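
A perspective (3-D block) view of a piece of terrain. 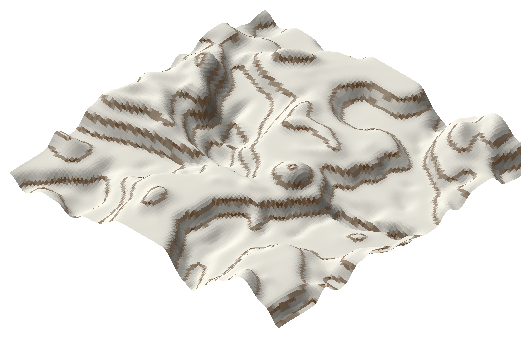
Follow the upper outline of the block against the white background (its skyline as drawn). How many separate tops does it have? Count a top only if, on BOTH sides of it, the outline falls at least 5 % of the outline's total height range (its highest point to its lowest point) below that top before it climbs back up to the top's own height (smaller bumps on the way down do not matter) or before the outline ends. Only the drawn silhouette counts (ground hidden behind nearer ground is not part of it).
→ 2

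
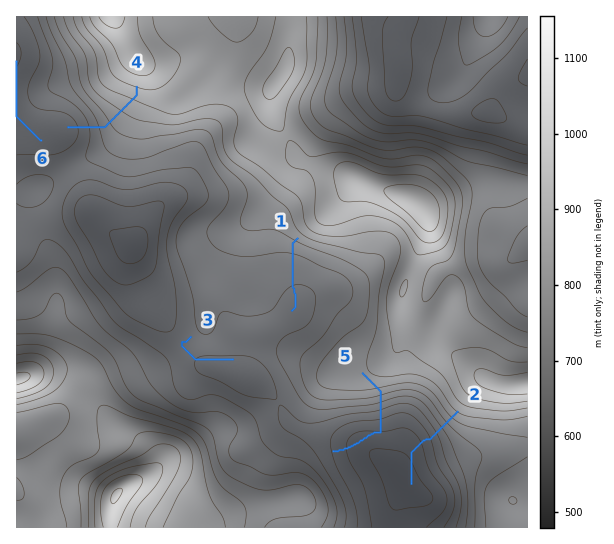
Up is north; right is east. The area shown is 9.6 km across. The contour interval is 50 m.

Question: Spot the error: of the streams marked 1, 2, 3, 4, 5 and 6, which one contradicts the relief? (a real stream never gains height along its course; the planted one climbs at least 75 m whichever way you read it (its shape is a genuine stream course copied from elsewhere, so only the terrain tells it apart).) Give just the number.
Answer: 5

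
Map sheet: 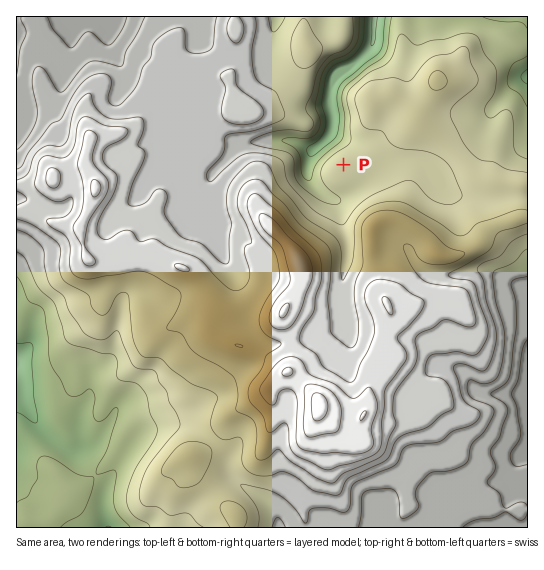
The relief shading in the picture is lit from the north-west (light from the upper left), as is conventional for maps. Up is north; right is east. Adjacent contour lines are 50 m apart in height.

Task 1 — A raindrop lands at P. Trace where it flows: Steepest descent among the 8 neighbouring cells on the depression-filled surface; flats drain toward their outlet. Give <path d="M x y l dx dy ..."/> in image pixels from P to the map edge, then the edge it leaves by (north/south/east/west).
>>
<path d="M343 165l-20-20 0-3 6-5 2-6 0-4 2-1 0-12-3-7 0-16 4-8 36-34 3-6 0-4 1-1 0-20 1-1"/>
exit: north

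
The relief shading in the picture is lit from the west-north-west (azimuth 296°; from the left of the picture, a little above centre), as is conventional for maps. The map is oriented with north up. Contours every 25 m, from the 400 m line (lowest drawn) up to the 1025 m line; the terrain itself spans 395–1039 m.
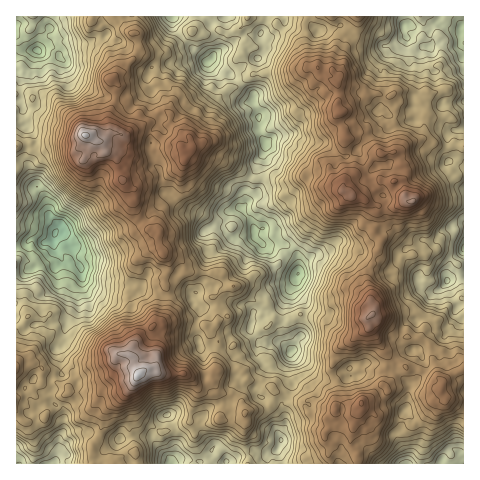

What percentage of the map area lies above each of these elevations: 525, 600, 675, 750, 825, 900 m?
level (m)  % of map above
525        96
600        84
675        66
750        46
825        24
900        8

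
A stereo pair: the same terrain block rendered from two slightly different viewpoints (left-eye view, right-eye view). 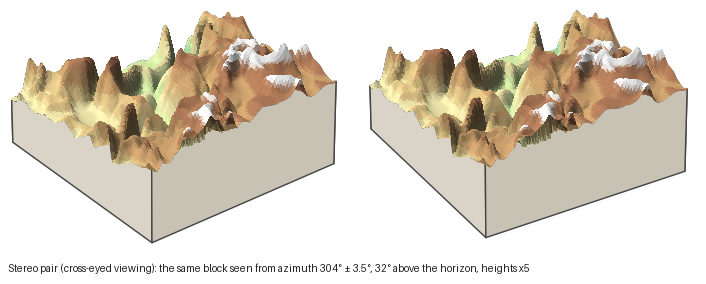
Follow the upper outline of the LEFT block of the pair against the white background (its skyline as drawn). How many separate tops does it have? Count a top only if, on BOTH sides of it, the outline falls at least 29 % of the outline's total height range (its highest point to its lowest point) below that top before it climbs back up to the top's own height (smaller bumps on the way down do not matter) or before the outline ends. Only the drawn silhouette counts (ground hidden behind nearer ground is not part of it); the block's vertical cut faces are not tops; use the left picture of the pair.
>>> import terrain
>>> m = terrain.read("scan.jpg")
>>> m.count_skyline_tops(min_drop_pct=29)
2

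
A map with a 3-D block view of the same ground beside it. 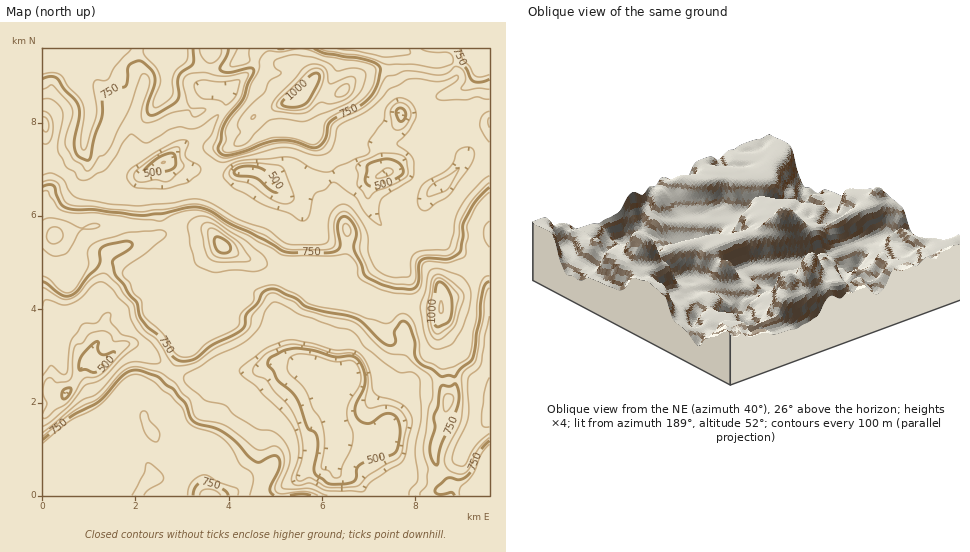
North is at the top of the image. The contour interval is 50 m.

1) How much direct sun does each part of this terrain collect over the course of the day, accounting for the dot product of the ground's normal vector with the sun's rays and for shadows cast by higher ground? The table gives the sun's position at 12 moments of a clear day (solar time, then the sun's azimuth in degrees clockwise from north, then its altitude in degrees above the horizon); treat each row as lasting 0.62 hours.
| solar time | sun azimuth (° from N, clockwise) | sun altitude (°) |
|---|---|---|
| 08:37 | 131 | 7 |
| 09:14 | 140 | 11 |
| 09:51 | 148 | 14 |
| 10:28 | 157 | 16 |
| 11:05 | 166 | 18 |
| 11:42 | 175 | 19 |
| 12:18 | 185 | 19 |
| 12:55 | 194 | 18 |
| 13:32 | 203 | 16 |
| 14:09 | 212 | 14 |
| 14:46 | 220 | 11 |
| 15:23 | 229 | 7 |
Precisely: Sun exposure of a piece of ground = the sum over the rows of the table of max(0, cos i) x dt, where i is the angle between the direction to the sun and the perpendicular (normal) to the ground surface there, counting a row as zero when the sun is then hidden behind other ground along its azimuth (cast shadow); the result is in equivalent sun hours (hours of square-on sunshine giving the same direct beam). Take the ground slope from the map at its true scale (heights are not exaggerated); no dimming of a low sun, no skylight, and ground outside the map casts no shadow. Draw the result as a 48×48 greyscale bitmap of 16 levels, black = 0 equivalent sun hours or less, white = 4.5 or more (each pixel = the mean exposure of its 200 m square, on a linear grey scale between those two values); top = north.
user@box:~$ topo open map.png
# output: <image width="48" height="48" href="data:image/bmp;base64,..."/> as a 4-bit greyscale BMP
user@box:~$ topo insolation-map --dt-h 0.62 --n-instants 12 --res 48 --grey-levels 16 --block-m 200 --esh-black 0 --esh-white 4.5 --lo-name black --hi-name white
<image width="48" height="48" href="data:image/bmp;base64,Qk32BAAAAAAAAHYAAAAoAAAAMAAAADAAAAABAAQAAAAAAIAEAAATCwAAEwsAABAAAAAAAAAAAAAAABEREQAiIiIAMzMzAERERABVVVUAZmZmAHd3dwCIiIgAmZmZAKqqqgC7u7sAzMzMAN3d3QDu7u4A////AFVVZmZ4YjVnisuGd0AAAAAAJWZlRXllZndlVVZ4dCVovNuXd5YQAAAAIkZlVUQhVmeHZndnh5hnm5d1RXlhAAAUMRNWZnEANmZnd2ZmaZdmZ2ZDMzZ4NDM0MxAleGMiRmZmZmZlaHZmZmVEMhNXZlREQyI1d3ZDMzZmZmZmh2ZmZlMiMyJVVlVVZTNVVXhkIQJWZmZ4dmZmQhETRERUVVVWZ2ZVVWiFMQAUVmZmZmZjAAEzRVVERFZoh3dlVmiGQREAFFZmZmZUABI1VlM0RGZomYiYZWh3ZjEAADVmZmU0REVVVTI0VVZVeby4ZViGZyIRAANmZkMiRFVVUyNEVWZTWbuWZVRmZkRCIRFFVDEjRVVVM0M0VmZUR4dmZlFGZ4iDEBESIRJFVWVDIzNEVmZVZ2Z2d3dmaIlzEAEQAASKhmZnZEVVZmZml3eJzMu8l3hkQzIQATff6neJund2d6y7t4mavJmslndmdmQhJXqpvcmHi9zN7//+mbuWd3d4hmZodlaHibp2e+7Jd6zu25iHi7hmeMlndmZoiZmqrchmZ5zcl3eIdmd4qnZoecyGh2Znmph3u5dmZmeId2ZmeJq8yaqaeLyXh2Znh4dnmHZmZmZ5qGZ5zv/+uYm5d3eHZ3i5d4iKhWZmZmZ5uoi87bqYdmZ2VWWHdq7/l2esp1RWZmZlas38h2ZmVCERNFRFeNyayXmod3ZmZmZnnO2nZmZUIQAANTEUerhnvbqYZmd3ZmZnd4d2ZmZlIAABVAE1anZmeZdDRkVmeKqqp2VWZmZlQiI0UgE0V3dmZmRCJHZmad/ZVVIREREiNEREEAADZ5qGeIdVQ0d2eJhTMhAAAABFVVVEEAAVdoqGes25hjNWZ1EBEAAAAASHVERDMhE1ZzJGZ3mrqphmZRAAABIhI0ZkQ0ZVRFVnZjI0REMyIiNFQAAAEjQyNVQSM2ZnZVVDVlMAAAAAAAAAAAASMyETRVICNFZmRFVDRUMAAAAAAAAAABIjMhE1VEQzM0VmQjRDJDQhEAEiEREAASMiIiRVQjQiMhJGdRFDIQE1ZlVCABARJEMRElZlQ0NWMAADeoQ0MRJWmXZmQQEjRXcxJGZVipdlZSEUaKlDQ1Z6qpdpuDJHl4vty6h5qYmpmYiGZnhkRVaKt4hmjNp3iL///bu6q4eKzMy6dmZ3ZTWHd3h2eK21VlWd/+3v/6dmVmeHZmaadTVVaHeHeIiqdUZlet7riJdmeHQkZmVWZEZEWIeHiYiJlkRXl3dnZ4h2eJQTVmVWZKdVV3aIe8qYiFIkaJm7qL/ah3Q0VmZ3iad3dmZ4V8ynRFMSJI7/2r3/2YmZd3iHiomrhWd3VHqVMiMiRDJHqpzs3JvadniYeKm6dYmHZEZVVVVEVUISelNpmpiHZlRqzLuXZ5h3ZmZ3iaqFNVMhJ1EFeJqYiqhG3dyGeHh2ipisupzsZFVDETMiRXebp2mqmmZmZ3iZq4eZYyNpdVVTEBIRAAAREzObdmVmZnaIh2ZmVVVFUhABAAAAACRFnNuXZg=="/>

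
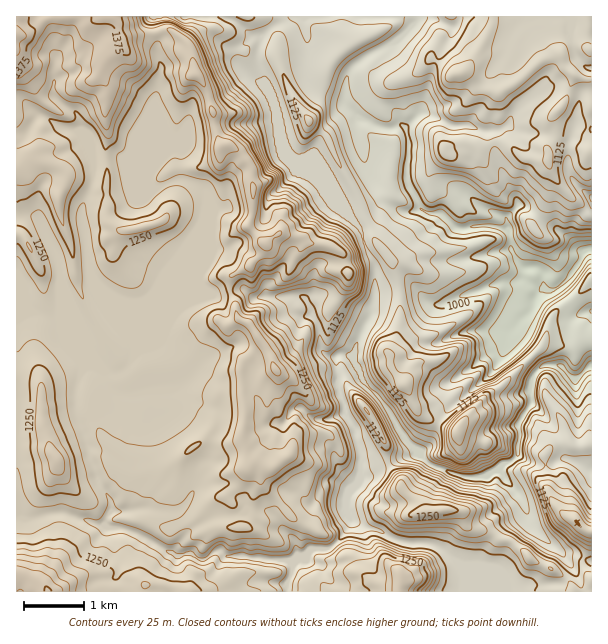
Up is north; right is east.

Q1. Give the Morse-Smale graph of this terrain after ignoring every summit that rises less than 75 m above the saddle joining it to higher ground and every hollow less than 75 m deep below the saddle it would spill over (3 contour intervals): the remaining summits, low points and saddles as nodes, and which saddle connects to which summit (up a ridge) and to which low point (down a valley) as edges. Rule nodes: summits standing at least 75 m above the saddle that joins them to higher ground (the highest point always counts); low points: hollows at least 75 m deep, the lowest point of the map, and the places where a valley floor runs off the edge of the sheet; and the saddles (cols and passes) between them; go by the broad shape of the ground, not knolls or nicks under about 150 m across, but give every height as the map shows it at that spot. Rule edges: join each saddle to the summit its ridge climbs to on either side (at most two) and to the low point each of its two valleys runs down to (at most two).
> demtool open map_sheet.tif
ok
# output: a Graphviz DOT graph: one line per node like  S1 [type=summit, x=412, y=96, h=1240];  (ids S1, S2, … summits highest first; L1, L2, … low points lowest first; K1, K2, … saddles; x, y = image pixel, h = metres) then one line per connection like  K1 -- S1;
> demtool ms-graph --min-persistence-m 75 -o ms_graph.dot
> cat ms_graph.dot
graph terrain {
  S1 [type=summit, x=17, y=35, h=1414];
  S2 [type=summit, x=48, y=591, h=1378];
  S3 [type=summit, x=401, y=582, h=1325];
  S4 [type=summit, x=56, y=461, h=1317];
  S5 [type=summit, x=440, y=510, h=1268];
  S6 [type=summit, x=578, y=522, h=1251];
  S7 [type=summit, x=458, y=432, h=1246];
  S8 [type=summit, x=458, y=74, h=1197];
  L1 [type=low, x=587, y=251, h=890];
  K1 [type=saddle, x=75, y=390, h=1215];
  K2 [type=saddle, x=47, y=515, h=1213];
  K3 [type=saddle, x=123, y=530, h=1187];
  K4 [type=saddle, x=335, y=545, h=1134];
  K5 [type=saddle, x=584, y=558, h=1126];
  K6 [type=saddle, x=401, y=540, h=1106];
  K7 [type=saddle, x=389, y=464, h=1104];
  K8 [type=saddle, x=546, y=465, h=1100];
  K9 [type=saddle, x=399, y=288, h=1089];
  K10 [type=saddle, x=534, y=354, h=1039];
  K11 [type=saddle, x=378, y=53, h=1039];
  K12 [type=saddle, x=429, y=462, h=1014];
  K13 [type=saddle, x=513, y=461, h=983];
  K1 -- S1;
  K1 -- S4;
  K1 -- L1;
  K2 -- S2;
  K2 -- S4;
  K2 -- L1;
  K3 -- S1;
  K3 -- S2;
  K3 -- L1;
  K4 -- S1;
  K4 -- S3;
  K4 -- L1;
  K5 -- S5;
  K5 -- S6;
  K5 -- L1;
  K6 -- S3;
  K6 -- S5;
  K6 -- L1;
  K7 -- S1;
  K7 -- S5;
  K7 -- L1;
  K8 -- S1;
  K8 -- S6;
  K8 -- L1;
  K9 -- S1;
  K9 -- S7;
  K9 -- L1;
  K10 -- S1;
  K10 -- S7;
  K10 -- L1;
  K11 -- S1;
  K11 -- S8;
  K11 -- L1;
  K12 -- S5;
  K12 -- S7;
  K12 -- L1;
  K13 -- S6;
  K13 -- S7;
  K13 -- L1;
}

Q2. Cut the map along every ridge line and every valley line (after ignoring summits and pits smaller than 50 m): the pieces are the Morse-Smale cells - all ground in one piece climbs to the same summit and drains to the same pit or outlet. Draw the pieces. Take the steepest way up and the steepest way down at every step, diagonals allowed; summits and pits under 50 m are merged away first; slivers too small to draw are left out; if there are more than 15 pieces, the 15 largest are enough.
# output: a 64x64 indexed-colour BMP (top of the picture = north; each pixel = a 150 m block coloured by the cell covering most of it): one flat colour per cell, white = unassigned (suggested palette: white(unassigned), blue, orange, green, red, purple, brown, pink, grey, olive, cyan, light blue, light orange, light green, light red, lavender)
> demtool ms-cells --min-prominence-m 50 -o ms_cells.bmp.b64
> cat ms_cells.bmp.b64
<image width="64" height="64" href="data:image/bmp;base64,Qk12CAAAAAAAAHYAAAAoAAAAQAAAAEAAAAABAAQAAAAAAAAIAAATCwAAEwsAABAAAAAAAAAA////ALR3HwAOf/8ALKAsACgn1gC9Z5QAS1aMAMJ34wB/f38AIr28AM++FwDox64AeLv/AIrfmACWmP8A1bDFAGZmZmZmZmZmZmZmZmZmZru7u7u7u7u7u7uIiIiIiIjuZmZmZmZmZmZmZmZmZmZmu7u7u7u7u7u7u4iIiIiIju5mZmZmZmZmZmZmZmZmZmZru7u7u7u7u7u7iIiIiIju4GZmZmZmZmZmZmZmZmZmYRu7u7u7u7u7u7iIiIiO7u7gZmZmZmZmZmZhERFhERERERu7u7u7u7u7iIiIiO7uAABmZmZmZmZmYRERERERERERERG7u7u4iIiIiIiO7uAAAGZmZmZmZmERETEREREREREREbu7uIiIiIiIju7uAAAAZmZmZmYRERETMxERERERERERG4iIiIiIiO7u7uAAAAB3dmZ3dxERERMzMzEREREREREYiIiIiIiI7u7u4AAAAHd3d3d3ERERERMzMzMzMRERERiIiIiIiO7u7u7gAAAAd3d3d3cREREREzMzMzMzETMzOIiIiIiI7u7u7gAAAAB3d3d3dxERERERMzMzMzMzMzM4iIiIiIju7u7gAAAAAHd3d3dxEREREREzMzMzMzMzMzOIiIiIiI7u7gAAAAAAd3d3d3ERERERETMzMzMzMzMzMwiIiIiIDd3eAAAAAAB3d3d3EREREREREzMzMzMzMzMzAACIiAAN3d3QDMAAAHd3d3cRERERERERMzMzMzMzMzMAAACAAA3d3d3MwAAAd3d3dxEREREREREzMzMzMzMzMwAAAFUADd3d3czMzMx3d3d3ERERERERETMzMzMzMzMzAAAFVQAN3d3dzMzMzHd3d3EREREREREREzMzMzMzMzAAAFVVUA3d3d3MzMzMd3d3cRERERERERETMzMzMzMzMAAAVVVQAN3d3czMzMx3d3dxERERERERETMzMzMzMzMAAAVVVVUADd3d3MzMzHd3d3ERERERERMzMzMzMzMzMwAAVVVVVVAA3d3czMzMd3d3cRERERERMzMzMzMzMzMzAAVVVVVVVVAN3dzMzMx3d3dxERERETMzMzMzMzMzMzMABVVVVVVVVQAN3MzMzHd3d3ERERERMzMzMzMzMzMzMwBVVVVVVVVVUADdzMzMd3d3cREREREzMzMzMzMzMzMzAFVVVVVVVVVVAA3d3Mx3d3dxERERETMzMzMzMzMzMwAAVVVVVVVVVVUAAN3czHd3dxERERETMzMzMzMzMzMzAABVVVVVVVVVVQAADdzMd3d3EREREREzMzMzMzMzMzMAAFVVVVVVVVVVUAAN3Mx3d3ERERERETMzMzMzMzMzMwAABVVVVVVVVVVVAA3dzHd3EREREREREzMzMzMzMzMwAAAFVVVVVVVVVVUAAN3MEREREREREREUMzMzMzMzMzAAAABVVVVVVVVVVVAADcwRERERERERERRAMzMzMzMzAAAAAFVVVaqlVVVVVQAAzBEREREREREREUAAAANERERAAAAApVVaqqqlVVVVAAAMERERERERERERRAAABEREREAAAACqqqqqqqqqqlACIAAREREREREREREUAABEREREQAAAAKqqqqqqqqqqoCIiABERERERERERERRAAEREREREAAAAqqqqqqqqqqoiIiIAERERERERERERFEAEREREREREREqqqqqqqqqqoiIiIiARERERERERERERRERERERERERESqqqqqqqqqqiIiIiIhERERERERERERFERERERERERERKqqqqqqqqqqIiIiIiERERERERERERERRERERERERERKqqqqqqoqqqIiIiIiIRERERERERERERFERERERERERJCqqqqqoiIiIiIiIiIhEREREREREREREURERERERERJmZqqACIiIiIiIiIiIiERERERERERERERRERERERERJmZmQAAIiIiIiIiIiIiIRERERERERERERFERERERERJmZmQAAIiIiIiIiIiIiIhERERERERERERREREREREREmZmZAAAiIiIiIiIiIiIiERERERERERERRERERERERJmZmZAAAiIiIiIiIiIiIiIRERERERERERFERERERERJmZmZkAAAIiIiIiIiIiIiIhEREREREREUEURERERERJmZmZmQAAAiIiIiIiIiIiIiERERERERERREREREREREmZmZmQAAACIiIiIiIiIiIiIRERERERERFEREREREREmZmZmZAAAAIiIiIiIiIiIiIhEREREREREURERERERESZmZmZkAAAIiIiIiIiIiIiIiERERERERERRERERERERJmZmZmQIiIiIiIiIiIiIiIiIRERERERERFEREREREREmZmZmSIiIiIiIiIiIiIiIiIhEREREREREURERERERESZmZmSIiIiIiIiIiIiIiIiIiERERERERERFERERERESZmZn/IiIiIiIiIiIiIiIiIiIREREREREREURERERESZmZn//yIiIiIiIiIiIiIiIiIhERERERERERREREREQJmZn///IiIiIiIiIiIiIiIiIiERERERERERFEREREQAmZmf///yIiIiIiIiIiIiIiIiIREREREREREURERERACZmZ////8iIiIiIiIiIiIiIiIhERERERERERREREREAJmZn/////8iIiIiIiIiIiIiIiERERERERERFERERERAmZmf//////8iIiIiIiIiIiIiIRERERERERFERERERAAJmZ////////IiIiIiIiIiIiIhEREREREREURERERAAAAJn///////8iIiIiIiIiIiIi"/>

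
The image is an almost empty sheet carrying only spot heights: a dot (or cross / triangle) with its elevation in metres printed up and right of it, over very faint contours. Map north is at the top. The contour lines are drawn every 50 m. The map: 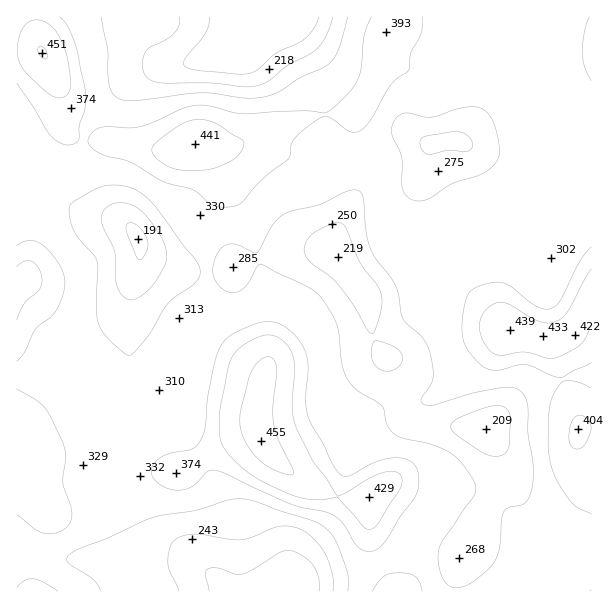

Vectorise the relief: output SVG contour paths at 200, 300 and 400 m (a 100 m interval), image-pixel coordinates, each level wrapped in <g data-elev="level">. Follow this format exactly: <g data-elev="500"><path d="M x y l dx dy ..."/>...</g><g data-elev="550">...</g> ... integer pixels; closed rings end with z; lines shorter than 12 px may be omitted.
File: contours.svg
<g data-elev="200"><path d="M209 591l-4-16 1-4 2-2 10-1 16 6 8 0 10-4 27-17 9-3 12 4 12 10 7 14 0 13"/><path d="M140 260l-3-3-10-24-1-7 3-3 5 0 6 5 7 12 0 11-4 7z"/><path d="M319 17l-6 13-10 10-27 13-20 18-14 3-45-4-10-2-3-3 2-8 20-25 3-8 0-7"/></g><g data-elev="300"><path d="M101 591l-3-6-5-6-25-16-1-5 3-4 11-6 25-9 46-21 44-8 31-10 12-1 16 2 26 10 30 9 15 8 9 12 10 24 3 14 0 13"/><path d="M452 587l-6-4-5-8-3-12 1-12 4-11 32-46 1-8-5-10-11-15-12-9-17-8-27-6-10-4-7-9-3-15-3-5-22-13-8-7-5-8-4-11-3-31-3-12-12-21-9-11-54-27-4 3-9 17-8 7-10 1-9-5-7-9-1-9 3-14 8-9 6-2 6 0 18 9 3 0 15-28 12-11 9-3 27-7 28-13 11 0 3 3 1 4 3 33 5 18 4 9 20 27 4 9 2 18 3 8 19 18 7 15 3 15 0 10-3 8-8 12 0 5 4 2 6 0 42-12 32-6 10 2 8 6 4 12 0 27 5 33 0 16-3 12-6 9-15 3-5 5-2 7-3 30-3 9-4 8-24 19-9 3z"/><path d="M126 355l-18-16-9-13-2-15 0-50-4-7-17-20-4-9-3-10 1-9 4-5 22-12 12-4 11 0 10 2 9 4 11 8 47 61 4 10 0 6-5 7-20 14-8 8-17 28-13 17-6 5z"/><path d="M413 200l-7-5-4-7 0-30-10-26 0-7 4-6 5-5 6-1 18 4 9 0 22-8 12-2 9 0 8 3 7 10 6 18 2 15-5 11-12 9-31 11-24 15-8 2z"/><path d="M348 17l-9 31-8 14-8 6-24 10-17 12-9 4-12 3-12 1-36-5-15 0-67 8-14-3-4-4-3-5-2-15 0-24-7-33"/></g><g data-elev="400"><path d="M365 528l7 1 8-8 21-33 1-8-1-5-3-2-5-2-12 2-10 5-23 13-10 5-25-35-18-36-3-20 3-40-2-9-4-8-8-9-11-4-10 1-17 9-8 8-5 9-9 43-1 29 1 7 3 8 12 13 14 12 13 8 22 10 14 5 10 2 14 0 15-2z"/><path d="M575 449l5 0 4-3 7-15 0-6-2-5-8-5-5 1-3 3-3 10 0 14 2 4z"/><path d="M17 320l6-15 16-15 3-9-3-12-7-8-8 0-7 6"/><path d="M591 269l-22 40-11 12-9 2-9-1-10-5-20-12-10-3-8 3-7 6-4 7-2 9 2 8 4 9 4 6 6 4 8 1 22-3 26 7 10-3 19-11 6-7 5-14"/><path d="M179 170l25 0 18-5 11-5 6-5 4-8 0-6-24-16-9-4-13-2-12 4-26 17-7 9 2 6 5 6 10 6z"/><path d="M57 98l5 0 4-2 4-9-1-18-3-18-7-15-8-10-10-6-9 1-8 5-4 9-3 13 2 12 4 9 9 10 16 14z"/></g>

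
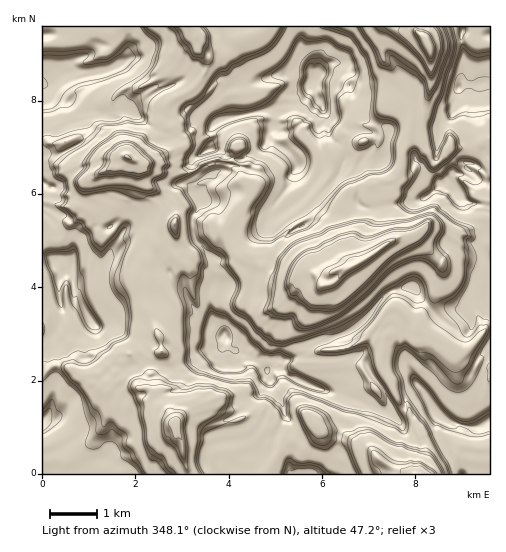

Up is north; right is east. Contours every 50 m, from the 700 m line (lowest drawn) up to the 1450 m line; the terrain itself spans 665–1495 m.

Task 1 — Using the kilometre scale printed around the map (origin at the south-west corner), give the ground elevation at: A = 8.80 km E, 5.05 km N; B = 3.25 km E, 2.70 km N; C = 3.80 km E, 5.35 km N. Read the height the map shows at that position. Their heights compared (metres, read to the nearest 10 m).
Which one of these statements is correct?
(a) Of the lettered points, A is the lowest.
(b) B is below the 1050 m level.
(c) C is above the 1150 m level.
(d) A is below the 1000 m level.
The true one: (b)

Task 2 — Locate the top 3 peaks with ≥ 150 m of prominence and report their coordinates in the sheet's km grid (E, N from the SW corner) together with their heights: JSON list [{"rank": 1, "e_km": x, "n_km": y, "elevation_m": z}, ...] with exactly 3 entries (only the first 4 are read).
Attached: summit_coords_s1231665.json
[{"rank": 1, "e_km": 8.31, "n_km": 9.16, "elevation_m": 1495}, {"rank": 2, "e_km": 6.66, "n_km": 4.46, "elevation_m": 1487}, {"rank": 3, "e_km": 1.84, "n_km": 6.79, "elevation_m": 1423}]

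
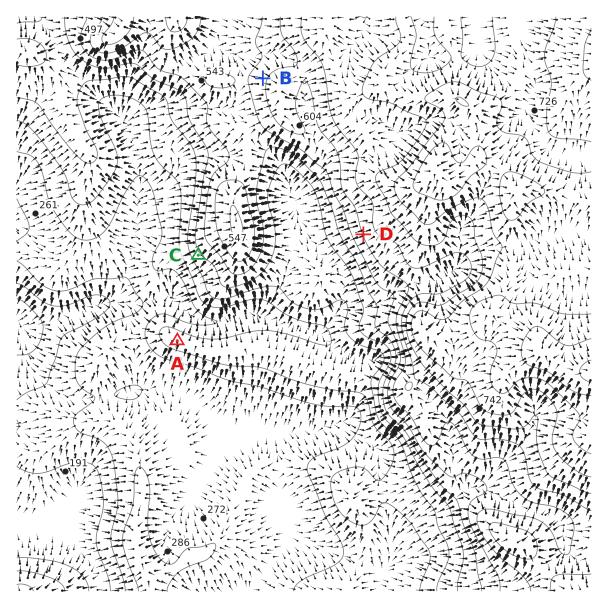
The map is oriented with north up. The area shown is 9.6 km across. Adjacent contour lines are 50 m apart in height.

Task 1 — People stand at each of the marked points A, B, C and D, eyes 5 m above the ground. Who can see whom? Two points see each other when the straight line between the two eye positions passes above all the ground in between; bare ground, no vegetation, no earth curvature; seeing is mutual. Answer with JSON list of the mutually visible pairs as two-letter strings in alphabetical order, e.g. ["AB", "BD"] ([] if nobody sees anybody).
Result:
["AC", "AD"]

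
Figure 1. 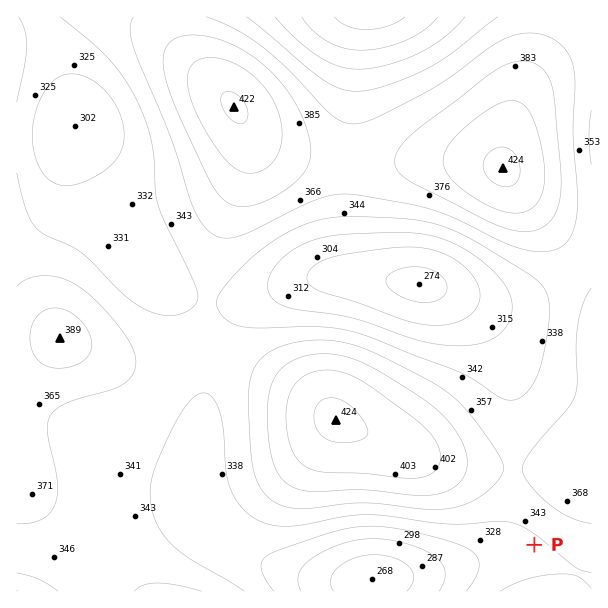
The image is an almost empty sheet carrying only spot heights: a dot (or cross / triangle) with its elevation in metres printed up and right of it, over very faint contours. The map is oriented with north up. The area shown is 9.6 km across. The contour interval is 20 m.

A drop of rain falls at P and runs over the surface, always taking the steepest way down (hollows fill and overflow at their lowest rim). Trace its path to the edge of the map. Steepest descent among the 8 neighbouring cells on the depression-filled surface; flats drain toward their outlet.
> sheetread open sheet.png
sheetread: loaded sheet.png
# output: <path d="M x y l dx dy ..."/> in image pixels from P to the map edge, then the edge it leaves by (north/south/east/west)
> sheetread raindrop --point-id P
<path d="M534 545l-6 6-21 0-1 1-5 0-1 2-11 1-6 3-4 0-6 3-5 0-1 2-5 0-1 1-5 0-1 2-6 0-2 1-6 0-1 2-8 0-1 1-9 0-2 2-10 0-2 1-7 0-2 2-9 0-15 15-3 0-1 1"/>
exit: south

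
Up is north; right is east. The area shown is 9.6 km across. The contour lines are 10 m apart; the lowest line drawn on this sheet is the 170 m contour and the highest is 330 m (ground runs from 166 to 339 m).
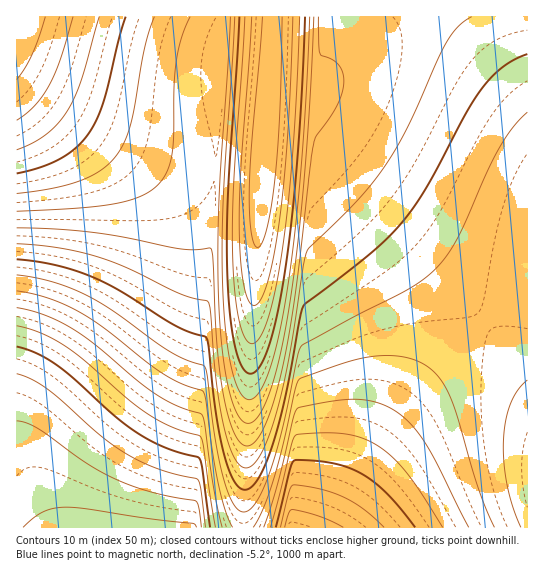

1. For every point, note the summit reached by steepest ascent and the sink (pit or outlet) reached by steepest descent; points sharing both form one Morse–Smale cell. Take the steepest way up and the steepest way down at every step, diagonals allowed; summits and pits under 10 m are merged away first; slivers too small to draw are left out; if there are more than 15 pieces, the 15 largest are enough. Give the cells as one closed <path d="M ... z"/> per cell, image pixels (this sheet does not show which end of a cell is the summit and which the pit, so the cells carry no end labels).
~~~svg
<path d="M527 16l-303 1-15 229-9 75-8 28-13 32-55 101-8 25-2 21 129-1 10-224 12-150 52 6 86 78 82 84 43-34z"/><path d="M223 16l-207 1 1 511 96 0 6-31 9-24 44-79 16-35 12-38 7-46z"/><path d="M267 153l-3 1-1 11-7 94-13 268 88 1 41-75 25-39 34-41 53-52-81-84-86-78z"/><path d="M485 321l-54 52-34 41-36 57-28 57 195-1 0-149z"/><path d="M527 288l-42 33 0 2 14 15 28 39z"/>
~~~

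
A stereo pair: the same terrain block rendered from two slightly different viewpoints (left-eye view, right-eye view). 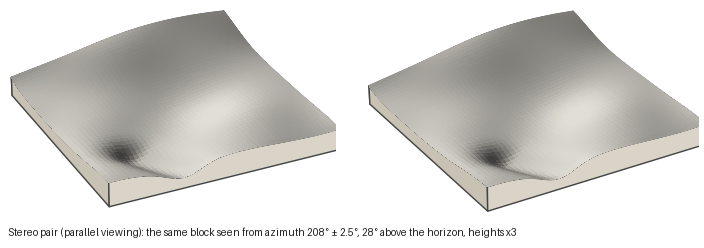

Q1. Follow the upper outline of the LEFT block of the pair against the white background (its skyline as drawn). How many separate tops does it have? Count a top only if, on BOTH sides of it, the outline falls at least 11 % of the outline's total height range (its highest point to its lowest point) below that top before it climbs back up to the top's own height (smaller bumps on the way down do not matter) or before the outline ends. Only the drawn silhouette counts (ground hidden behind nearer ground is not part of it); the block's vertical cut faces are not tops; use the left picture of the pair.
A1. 1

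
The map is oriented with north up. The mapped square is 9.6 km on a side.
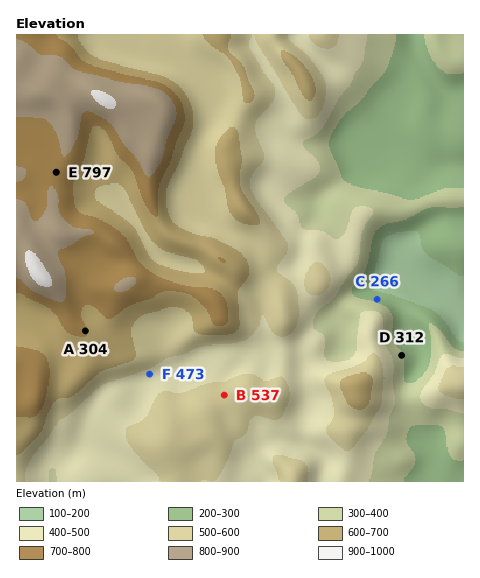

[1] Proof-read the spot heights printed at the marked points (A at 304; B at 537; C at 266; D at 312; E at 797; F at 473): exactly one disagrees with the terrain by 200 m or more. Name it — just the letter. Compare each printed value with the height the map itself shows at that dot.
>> A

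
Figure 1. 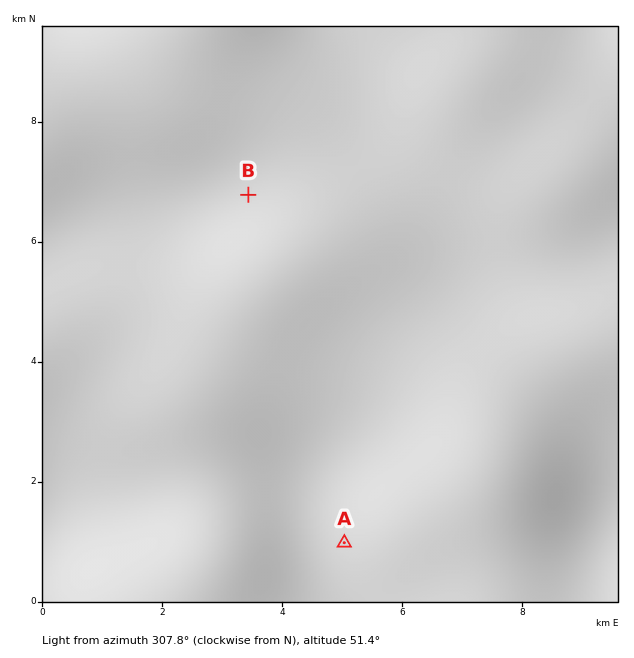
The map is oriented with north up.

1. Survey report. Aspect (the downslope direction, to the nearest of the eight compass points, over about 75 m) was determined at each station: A W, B W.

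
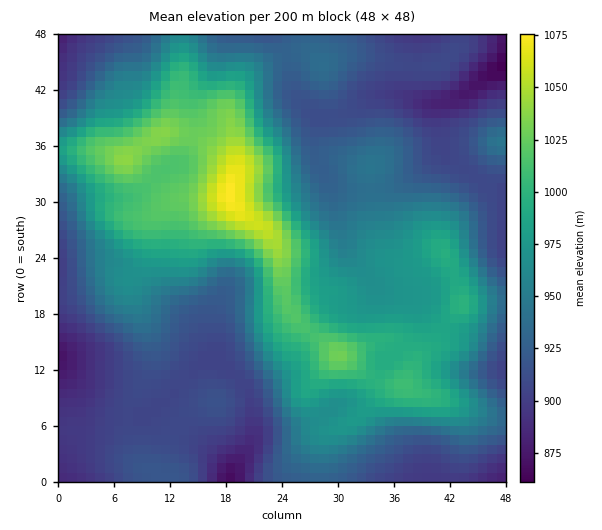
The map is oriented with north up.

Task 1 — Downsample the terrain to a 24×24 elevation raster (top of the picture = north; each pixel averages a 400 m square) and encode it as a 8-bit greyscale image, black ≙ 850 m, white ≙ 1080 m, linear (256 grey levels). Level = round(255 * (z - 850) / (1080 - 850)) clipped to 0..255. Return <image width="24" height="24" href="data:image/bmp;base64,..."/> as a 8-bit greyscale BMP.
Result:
<image width="24" height="24" href="data:image/bmp;base64,Qk12BgAAAAAAADYEAAAoAAAAGAAAABgAAAABAAgAAAAAAEACAAATCwAAEwsAAAABAAAAAAAAAAAAAAEBAQACAgIAAwMDAAQEBAAFBQUABgYGAAcHBwAICAgACQkJAAoKCgALCwsADAwMAA0NDQAODg4ADw8PABAQEAAREREAEhISABMTEwAUFBQAFRUVABYWFgAXFxcAGBgYABkZGQAaGhoAGxsbABwcHAAdHR0AHh4eAB8fHwAgICAAISEhACIiIgAjIyMAJCQkACUlJQAmJiYAJycnACgoKAApKSkAKioqACsrKwAsLCwALS0tAC4uLgAvLy8AMDAwADExMQAyMjIAMzMzADQ0NAA1NTUANjY2ADc3NwA4ODgAOTk5ADo6OgA7OzsAPDw8AD09PQA+Pj4APz8/AEBAQABBQUEAQkJCAENDQwBEREQARUVFAEZGRgBHR0cASEhIAElJSQBKSkoAS0tLAExMTABNTU0ATk5OAE9PTwBQUFAAUVFRAFJSUgBTU1MAVFRUAFVVVQBWVlYAV1dXAFhYWABZWVkAWlpaAFtbWwBcXFwAXV1dAF5eXgBfX18AYGBgAGFhYQBiYmIAY2NjAGRkZABlZWUAZmZmAGdnZwBoaGgAaWlpAGpqagBra2sAbGxsAG1tbQBubm4Ab29vAHBwcABxcXEAcnJyAHNzcwB0dHQAdXV1AHZ2dgB3d3cAeHh4AHl5eQB6enoAe3t7AHx8fAB9fX0Afn5+AH9/fwCAgIAAgYGBAIKCggCDg4MAhISEAIWFhQCGhoYAh4eHAIiIiACJiYkAioqKAIuLiwCMjIwAjY2NAI6OjgCPj48AkJCQAJGRkQCSkpIAk5OTAJSUlACVlZUAlpaWAJeXlwCYmJgAmZmZAJqamgCbm5sAnJycAJ2dnQCenp4An5+fAKCgoAChoaEAoqKiAKOjowCkpKQApaWlAKampgCnp6cAqKioAKmpqQCqqqoAq6urAKysrACtra0Arq6uAK+vrwCwsLAAsbGxALKysgCzs7MAtLS0ALW1tQC2trYAt7e3ALi4uAC5ubkAurq6ALu7uwC8vLwAvb29AL6+vgC/v78AwMDAAMHBwQDCwsIAw8PDAMTExADFxcUAxsbGAMfHxwDIyMgAycnJAMrKygDLy8sAzMzMAM3NzQDOzs4Az8/PANDQ0ADR0dEA0tLSANPT0wDU1NQA1dXVANbW1gDX19cA2NjYANnZ2QDa2toA29vbANzc3ADd3d0A3t7eAN/f3wDg4OAA4eHhAOLi4gDj4+MA5OTkAOXl5QDm5uYA5+fnAOjo6ADp6ekA6urqAOvr6wDs7OwA7e3tAO7u7gDv7+8A8PDwAPHx8QDy8vIA8/PzAPT09AD19fUA9vb2APf39wD4+PgA+fn5APr6+gD7+/sA/Pz8AP39/QD+/v4A////ACwyO0VMTUs+IxkxS1ZaW1RJQDk2NzkzKTE2PUVIR0Q7LiQrR19tbmRXTEM9QEhEOjQ2O0BBQUE9OjQsQWV8g4ByYFVSWWNeVDI0Oj4+P0FCRD40SG2AgomLgoCEiIV2YisvNz9APz9ESEE8V4STiYiVoamppJJ0ViIrNT5DQj9AQT5FZYqepaSlp66nlntaQx0pNT9ISUM+PUBXfpWlvr+qn6OjlH9fQyMtOUhVUkhCP0hrlKWvvLaoop+dmpF1TzE8Tl5mXE5IR1J8pLWxoZaTlpSSl5eEXTxMZXNzZFhQTld/rLqikoyGhoiJkqORaT9Xc4B+dG9mV1l9tLiakIqCg4eJkZ2GYD9dd4GHiIqFcG6Owr6bh36AhYmOmZZvSkJgeYuZnZ+gmp+41cSdfnN+hIiTn4xcQEprjqexsrG5xNPg3reMcW12eoGMkX5XP1Z/orG3vL3M5PLmx5h0YmVrbXF4eGxQQGOHoq+1vMDO7vbarYRmWV1jYl9fXFNFP32etcS9uLrG4/PesXxbVV9mY1hMRkJCRZizxM/JvrvE1+jVq3NUVl1kZFhGPkBNW4untbvHzcfFzNW4jGNNTlFXWlFCPEBRZGB+kZmtwsK/x8qgcVNFRURGRz8zMDVAS0VheoGOq7WyurqPYEtJS0Q9OTIqJB8nMzZLZnV6mK6hmJyEX1BWWUxBPDo6OCoZGDFAUWBkgJ2MdXlyXldeYFZLQ0A/QTwoEyk3QEpSa4JzW1dWUldbWVRKQDk3Oz81Hw=="/>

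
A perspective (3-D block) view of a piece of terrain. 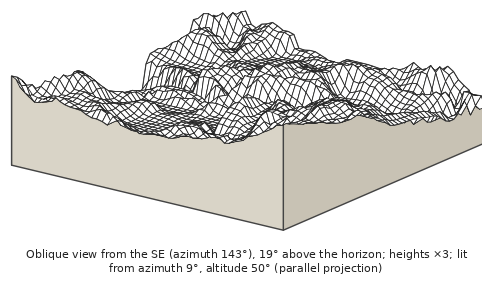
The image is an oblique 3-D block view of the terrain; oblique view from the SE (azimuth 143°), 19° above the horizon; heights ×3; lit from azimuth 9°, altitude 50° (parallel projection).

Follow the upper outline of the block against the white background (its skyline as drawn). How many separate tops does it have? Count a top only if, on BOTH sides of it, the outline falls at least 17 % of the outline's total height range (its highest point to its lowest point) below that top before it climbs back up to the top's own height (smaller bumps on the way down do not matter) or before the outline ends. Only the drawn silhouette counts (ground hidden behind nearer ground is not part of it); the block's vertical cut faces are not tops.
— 2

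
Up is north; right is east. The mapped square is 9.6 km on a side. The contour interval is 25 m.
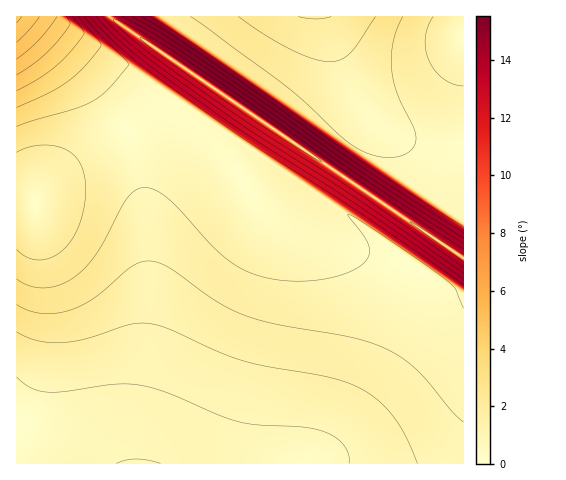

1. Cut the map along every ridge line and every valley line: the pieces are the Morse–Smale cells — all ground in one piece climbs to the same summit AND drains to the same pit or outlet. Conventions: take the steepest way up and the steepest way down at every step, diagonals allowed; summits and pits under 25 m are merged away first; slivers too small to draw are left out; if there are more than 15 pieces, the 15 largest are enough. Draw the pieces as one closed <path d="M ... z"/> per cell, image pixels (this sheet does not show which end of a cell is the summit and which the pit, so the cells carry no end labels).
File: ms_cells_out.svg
<path d="M257 118l-20 28-4 11 3 12-23-27-32-21-22-2-32 11 9 27 6 26 6 56 0 69-5 49-9 60 0 46 329 1 1-206z"/><path d="M126 130l-30 17-33 23-24 23-4 10-8-3-11 1 0 222 36 19 31 22 51-1 0-46 9-60 5-49 0-69-6-56-8-35z"/><path d="M326 16l-214 0 0 2 351 240 1-107-29-2-19-5-19-8-18-12-18-19-14-25z"/><path d="M463 16l-137 1 13 43 17 36 9 14 14 14 18 12 31 12 36 2z"/><path d="M111 16l-91 1 23 18 42 39 28 32 13 24 27-10 25 0 28 16 28 29-1-8 4-11 19-29-141-96z"/><path d="M19 16l-3 1 0 183 19 3 4-10 18-18 28-21 39-22 2-3-13-23-28-32-42-39z"/><path d="M18 423l-2 1 1 40 65-1-30-21z"/>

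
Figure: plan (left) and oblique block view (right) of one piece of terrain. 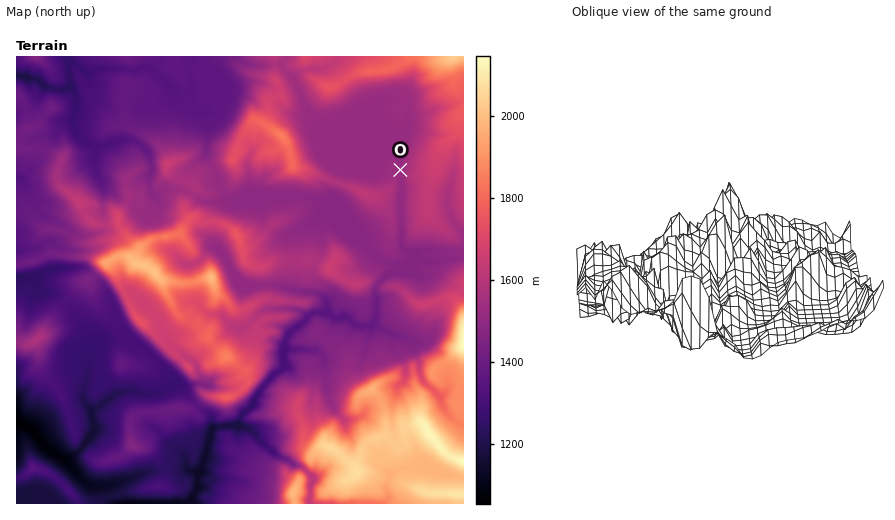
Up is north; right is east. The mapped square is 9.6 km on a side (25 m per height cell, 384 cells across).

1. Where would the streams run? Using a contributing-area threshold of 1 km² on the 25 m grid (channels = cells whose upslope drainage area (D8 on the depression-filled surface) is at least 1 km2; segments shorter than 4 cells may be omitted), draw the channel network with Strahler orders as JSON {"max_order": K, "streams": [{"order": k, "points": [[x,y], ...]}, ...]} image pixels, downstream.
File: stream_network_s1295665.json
{"max_order": 3, "streams": [{"order": 1, "points": [[103, 486], [91, 486], [87, 484], [74, 471], [66, 460]]}, {"order": 3, "points": [[197, 478], [196, 491], [193, 495], [193, 498], [187, 502], [179, 502], [178, 503], [123, 503]]}, {"order": 3, "points": [[197, 474], [197, 478]]}, {"order": 1, "points": [[207, 473], [203, 472], [197, 478]]}, {"order": 1, "points": [[407, 467], [406, 468], [403, 468], [396, 471], [390, 475], [389, 480], [386, 484], [386, 491], [389, 498], [383, 503], [360, 503], [358, 502], [350, 502], [349, 503], [311, 503], [309, 502], [309, 498], [311, 496], [311, 478], [309, 474], [301, 466], [294, 465], [287, 459], [281, 458], [276, 454], [257, 437], [251, 430], [241, 425], [236, 425]]}, {"order": 2, "points": [[66, 460], [56, 453], [48, 450], [42, 444], [32, 430], [21, 424], [17, 424], [17, 425]]}, {"order": 1, "points": [[186, 459], [186, 466], [187, 468], [189, 471], [195, 471], [197, 474]]}, {"order": 3, "points": [[236, 425], [216, 426], [211, 430], [208, 447], [207, 449], [207, 454], [203, 459], [203, 464], [201, 468], [197, 472], [197, 474]]}, {"order": 1, "points": [[343, 419], [334, 410], [334, 408], [330, 403], [328, 397], [328, 390], [326, 387], [326, 372], [323, 368], [323, 358], [316, 351], [307, 351], [306, 349], [287, 349], [283, 355]]}, {"order": 2, "points": [[91, 411], [91, 416], [94, 423], [94, 429], [92, 431], [88, 436], [84, 443], [84, 445], [69, 460], [66, 460]]}, {"order": 1, "points": [[439, 396], [423, 381], [419, 370], [419, 362], [416, 356], [416, 351], [413, 347], [413, 345], [409, 340]]}, {"order": 2, "points": [[174, 383], [164, 390], [155, 394], [141, 394], [134, 390], [126, 390], [125, 391], [117, 393], [112, 397], [105, 401], [99, 407], [91, 411]]}, {"order": 1, "points": [[406, 370], [404, 363], [404, 360], [395, 351], [393, 334]]}, {"order": 3, "points": [[283, 355], [283, 367], [281, 369], [262, 388], [258, 395], [255, 398], [255, 401], [251, 404], [251, 407], [242, 415], [239, 419], [239, 423], [236, 425]]}, {"order": 1, "points": [[89, 353], [89, 358], [88, 359], [88, 376], [84, 383], [83, 400], [90, 408], [91, 411]]}, {"order": 1, "points": [[139, 345], [145, 348], [171, 373], [174, 377], [174, 383]]}, {"order": 1, "points": [[413, 342], [409, 340]]}, {"order": 2, "points": [[409, 340], [403, 337], [393, 334]]}, {"order": 2, "points": [[393, 334], [376, 326], [368, 326]]}, {"order": 3, "points": [[368, 326], [357, 326], [346, 317], [333, 317], [329, 313], [326, 312]]}, {"order": 1, "points": [[224, 318], [231, 325], [237, 327], [248, 325], [263, 310], [266, 309], [292, 309], [293, 310], [298, 310], [307, 317], [307, 318]]}, {"order": 3, "points": [[307, 318], [304, 323], [295, 327], [288, 334], [285, 341], [285, 346], [283, 348], [283, 355]]}, {"order": 1, "points": [[154, 316], [157, 318], [159, 326], [167, 340], [176, 349], [196, 365], [197, 370], [202, 377], [202, 382], [200, 384], [183, 386], [180, 383], [174, 383]]}, {"order": 3, "points": [[326, 312], [315, 312], [311, 314], [307, 318]]}, {"order": 1, "points": [[36, 289], [36, 278], [35, 276], [17, 277]]}, {"order": 3, "points": [[400, 275], [390, 276], [384, 279], [382, 279], [376, 286], [375, 289], [376, 302], [377, 303], [377, 306], [376, 307], [376, 317], [374, 321], [368, 326]]}, {"order": 3, "points": [[411, 267], [400, 275]]}, {"order": 1, "points": [[194, 263], [200, 261], [211, 247], [215, 247], [227, 260], [229, 267], [234, 272], [241, 279], [249, 285], [276, 285], [277, 286], [283, 286], [291, 290], [297, 290], [298, 291], [304, 291], [305, 292], [315, 292], [322, 296], [326, 299], [326, 303], [328, 307], [328, 310], [326, 312]]}, {"order": 2, "points": [[360, 243], [369, 251], [372, 254], [375, 254], [381, 260], [385, 262], [389, 263], [406, 263], [411, 267]]}, {"order": 1, "points": [[358, 235], [358, 241], [360, 243]]}, {"order": 2, "points": [[343, 227], [360, 243]]}, {"order": 1, "points": [[309, 223], [315, 220], [318, 216], [323, 212], [330, 216], [337, 223], [343, 227]]}, {"order": 1, "points": [[449, 212], [453, 220], [458, 227], [463, 233], [463, 253], [462, 255], [460, 257], [453, 260], [437, 261], [431, 263], [421, 264], [411, 274], [409, 275], [400, 275]]}, {"order": 1, "points": [[31, 204], [28, 200], [28, 193], [26, 187], [20, 179], [17, 178]]}, {"order": 1, "points": [[159, 204], [157, 199], [150, 191], [150, 174], [152, 171], [151, 159], [147, 151], [139, 143], [129, 139], [120, 139], [106, 145], [96, 146]]}, {"order": 1, "points": [[234, 200], [238, 197], [306, 197], [311, 199], [314, 199], [321, 201], [330, 214], [343, 227]]}, {"order": 1, "points": [[96, 171], [96, 165], [95, 164], [96, 146]]}, {"order": 2, "points": [[400, 153], [400, 179], [402, 180], [402, 194], [400, 195], [402, 247], [411, 256], [411, 267]]}, {"order": 2, "points": [[96, 146], [84, 142], [78, 136], [73, 121], [74, 114], [75, 113], [75, 101], [76, 100], [76, 96], [71, 87], [66, 88]]}, {"order": 2, "points": [[348, 146], [395, 146], [400, 153]]}, {"order": 1, "points": [[409, 115], [407, 117], [407, 127], [400, 137], [400, 153]]}, {"order": 1, "points": [[203, 111], [193, 110], [182, 106], [172, 95], [169, 90], [169, 87]]}, {"order": 3, "points": [[66, 88], [64, 89], [49, 88], [43, 86], [36, 79], [31, 79], [27, 76], [20, 76], [17, 75]]}, {"order": 2, "points": [[169, 87], [169, 86], [162, 79], [153, 73], [147, 67], [144, 67], [137, 71], [130, 71], [124, 68], [120, 68], [119, 69], [115, 69], [113, 68], [99, 68], [90, 73], [88, 73], [84, 72], [77, 65], [73, 62], [69, 62], [68, 64], [68, 69], [70, 76], [70, 83], [66, 88]]}, {"order": 1, "points": [[293, 79], [300, 92], [304, 103], [311, 116], [348, 146]]}, {"order": 1, "points": [[187, 64], [187, 68], [188, 69], [188, 73], [192, 83], [192, 92], [189, 94], [185, 95], [169, 87]]}]}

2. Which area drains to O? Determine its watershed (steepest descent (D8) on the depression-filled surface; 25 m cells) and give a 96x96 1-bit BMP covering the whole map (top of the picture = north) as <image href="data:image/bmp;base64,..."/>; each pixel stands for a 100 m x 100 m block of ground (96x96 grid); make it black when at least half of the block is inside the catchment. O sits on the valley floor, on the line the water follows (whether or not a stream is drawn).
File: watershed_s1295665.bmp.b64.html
<image width="96" height="96" href="data:image/bmp;base64,Qk2+BAAAAAAAAD4AAAAoAAAAYAAAAGAAAAABAAEAAAAAAIAEAAATCwAAEwsAAAIAAAAAAAAA////AAAAAAAAAAAAAAAAAAAAAAAAAAAAAAAAAAAAAAAAAAAAAAAAAAAAAAAAAAAAAAAAAAAAAAAAAAAAAAAAAAAAAAAAAAAAAAAAAAAAAAAAAAAAAAAAAAAAAAAAAAAAAAAAAAAAAAAAAAAAAAAAAAAAAAAAAAAAAAAAAAAAAAAAAAAAAAAAAAAAAAAAAAAAAAAAAAAAAAAAAAAAAAAAAAAAAAAAAAAAAAAAAAAAAAAAAAAAAAAAAAAAAAAAAAAAAAAAAAAAAAAAAAAAAAAAAAAAAAAAAAAAAAAAAAAAAAAAAAAAAAAAAAAAAAAAAAAAAAAAAAAAAAAAAAAAAAAAAAAAAAAAAAAAAAAAAAAAAAAAAAAAAAAAAAAAAAAAAAAAAAAAAAAAAAAAAAAAAAAAAAAAAAAAAAAAAAAAAAAAAAAAAAAAAAAAAAAAAAAAAAAAAAAAAAAAAAAAAAAAAAAAAAAAAAAAAAAAAAAAAAAAAAAAAAAAAAAAAAAAAAAAAAAAAAAAAAAAAAAAAAAAAAAAAAAAAAAAAAAAAAAAAAAAAAAAAAAAAAAAAAAAAAAAAAAAAAAAAAAAAAAAAAAAAAAAAAAAAAAAAAAAAAAAAAAAAAAAAAAAAAAAAAAAAAAAAAAAAAAAAAAAAAAAAAAAAAAAAAAAAAAAAAAAAAAAAAAAAAAAAAAAAAAAAAAAAAAAAAAAAAAAAAAAAAAAAAAAAAAAAAAAAAAAAAAAAAAAAAAAAAAAAAAAAAAAAAAAAAAAAAAAAAAAAAAAAAAAAAAAAAAAAAAAAAAAAAAAAAAAAAAAAAAAAAAAAAAAAAAAAAAAAAAAAAAAAAAAAAAAAAAAAAAAAAAAAAAAAAAAAAAAAAAAAAAAAAAAAAAAAAAAAAAAAAAAAAAAAAAAAAAAAAAAAAAAAAAAAAAAAAAAAAAAAAAAAAAAAAAAAAAAAAAAAAAAAAAAAAAAAAAAAAAAAAAAAAAAAAAAAAAAAAAAAAAAAAAAAAAAAAAAAAAAAAAAAAAAAAAAAAAAAAAAAAAAAAAAAAAAAAAAAAAAAAAAAAAAAAAAAAAAAAAAAAAAAAA+AAAAAAAAAAAAAAB/AAAAAAAAAAAAAAP/gAAAAAAAAAAAAB//gAAAAAAAAAAAAH//gAAAAAAAAAAAAf///wAAAAAAAAAAH////8AAAAAAAAAAH////8AAAAAAAAAAH////8AAAAAAAAAAH////8AAAAAAAAAAP////+AAAAAAAAAAP/////AAAAAAAAAAf/////gAAAAAAAAA//////4AAAAAAAAB//////8AAAAAAAAH//////8AAAAAAAAH//////8AAAAAAAAD//////8AAAAAAAAD//////8AAAAAAAAD//////8AAAAAAAAD//////8AAAAAAAAAf/////8AAAAAAAAAf/////8AAAAAAAAA//////8AAAAAAAAA//////8AAAAAAAAB//////8AAAAAAAAB//////8AAAAAAAAB//////8AAAAAAAAB//////8AAAAAAAAB//////8="/>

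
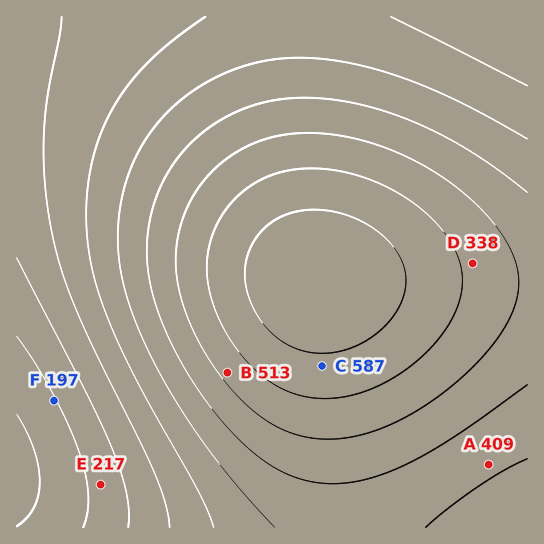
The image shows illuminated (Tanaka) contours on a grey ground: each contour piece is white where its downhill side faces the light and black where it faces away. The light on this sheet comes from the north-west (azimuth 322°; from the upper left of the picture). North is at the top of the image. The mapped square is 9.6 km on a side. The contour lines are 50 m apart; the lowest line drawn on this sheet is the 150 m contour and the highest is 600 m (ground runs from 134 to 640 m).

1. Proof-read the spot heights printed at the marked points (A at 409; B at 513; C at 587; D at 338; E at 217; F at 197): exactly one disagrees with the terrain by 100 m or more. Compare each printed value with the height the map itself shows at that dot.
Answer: D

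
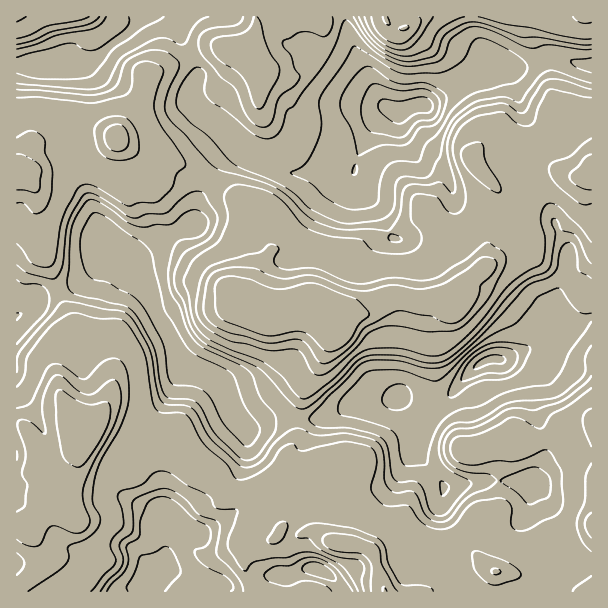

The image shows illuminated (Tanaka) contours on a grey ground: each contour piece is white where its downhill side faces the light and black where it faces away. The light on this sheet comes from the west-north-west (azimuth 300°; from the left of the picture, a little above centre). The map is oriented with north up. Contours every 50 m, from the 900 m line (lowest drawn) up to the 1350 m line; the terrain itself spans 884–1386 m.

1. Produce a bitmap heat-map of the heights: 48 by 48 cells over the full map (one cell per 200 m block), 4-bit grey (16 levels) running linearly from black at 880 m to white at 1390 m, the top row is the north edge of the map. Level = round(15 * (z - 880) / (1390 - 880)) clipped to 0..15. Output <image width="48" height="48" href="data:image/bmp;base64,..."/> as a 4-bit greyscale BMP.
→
<image width="48" height="48" href="data:image/bmp;base64,Qk32BAAAAAAAAHYAAAAoAAAAMAAAADAAAAABAAQAAAAAAIAEAAATCwAAEwsAABAAAAAAAAAAAAAAABEREQAiIiIAMzMzAERERABVVVUAZmZmAHd3dwCIiIgAmZmZAKqqqgC7u7sAzMzMAN3d3QDu7u4A////ALuqqpdlVVVmZnmYiJh3rOy7uqqruqqru7u7qql1VVVWZ4mHd2Z5rNuqqqq8y7qqq7vLuqqWVVVneJqZmHeavMqqqqu8u6qqqszLuqqGVVVniaqqqqvN3cqqqqu6qqqqq93My6qXZVVmeaq7u7zdzLqqqqqqqqqqrO3c3cqoZVVWeaqru7u7qqqqmZqqqZmqvN3d3bqodVV4mZqqqqqqqqqpdoqqqZmarM3d3bqYdmeJmqqqqqqqqpmYZWiaqYiJq83d3LqpmIiZqqqqqqqqqZiHZVaImHeJq83d3bqqqZmqqpmqqqqqqoZmVWd4iHeJq83d7sqqqqqqqYiaqqqqqoZVVomZmYiaq83d7tuqqqqqmGZ5qqqqqoZVV6qqqqmaqs3e/+yqqqqphlVomZmZmXVVV5qqqqqqq93O//66qqqoZVVWiHd3dlVVVoiZqqmqq8ze7/7KqqqXVVVWd3ZVVVVVVWZnmZmaq7ve7u7bqYiGVVVneIZVVUM0VFVVd3eJqqve7d3bqWZlVVZ3iahlVUM0VDRVVWZniZrNy7zLqFVVVVZ4mqqWVURFVTI0RFVVaJq8u7zLqFVVVWeJqru5ZVVWZkIRI0VVV5qqqqu6p1VVZ4mqqs3bl3eImXQREjRVV4mqqqqqllVXiqu8u97tuqqqqpdTI0RVVmiaqqqqhVV5vM3u7e//26qru6qFVVRVVVaJqqqpZVWL3u//////7cvMzMunZVVVVVVomYiHVVac7v//////7tzN3d25dlVVVVVnd2ZlVVes7//////+7d3d3d3Ll1VVVWZ3ZVVVVWir7v7u3u7cvMzMzd3MqXZVZniYZVVVVWir3d3czMy6qqqqq83cuph2Z5qpZVVVVWiau8zLqqqqqqqqqrvNuqqGaJqpZVVVVWeJqqu7uqqqqZmaqqq7uqqWaKqpdVVVVWZnmqq7qqqZmYiJqqqrqqqXeaqqdVVWdmZmiaq6qpiHd3iaqqqrqqqImquqhlV4iIdmiaqqqXZlVWeaqpqruqqZqry6l2iamZh3iaqql2VVVVaaqZmquqqqu8zKqZqqqqmImaqZdlVURVaJmImruqqrzN3KqqqqqqmZiYh2VVVURVZ3d4q7qqq8zd3KqqqqqqqYh2ZVVVVERFVVZ5vLqqq7zcy6qqvLqqqYdmVVVVVEREVVZ5vKqqqqvMy6qrzcuqmHZlVmZVVEMzM0Vpq6qqqqq7uqqrzcqph2ZWeHZlVEMiEjRYqqqqqqqqqqqqu7qodmZniYZmVDMRARJGmaqZqqqqqqqqqqqYZmZ3mYdlVDIRAAA1aIh4mqqpmYiIiaqYZmd4mph2VDIhERI0VWZniqmWZlVVaJqpdmeJqpmHVUMjNEREREVVeId1REVVZ5qph3iaqqmHZVQ0VmVVVEVVZmVVRFVVVomZh4mqqph3dlVWiYh1VVVVZlVXZVVVVWd3d4qqqph3d1V6y6mGVVVndneKmHZmVVVmZ4mZqZiIh2at3cqXZWeImaqrqqmYZVVVZnd4mZmZmGjO7dupiJmqqquw=="/>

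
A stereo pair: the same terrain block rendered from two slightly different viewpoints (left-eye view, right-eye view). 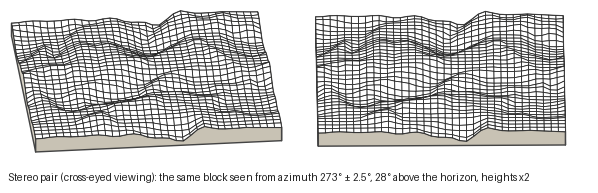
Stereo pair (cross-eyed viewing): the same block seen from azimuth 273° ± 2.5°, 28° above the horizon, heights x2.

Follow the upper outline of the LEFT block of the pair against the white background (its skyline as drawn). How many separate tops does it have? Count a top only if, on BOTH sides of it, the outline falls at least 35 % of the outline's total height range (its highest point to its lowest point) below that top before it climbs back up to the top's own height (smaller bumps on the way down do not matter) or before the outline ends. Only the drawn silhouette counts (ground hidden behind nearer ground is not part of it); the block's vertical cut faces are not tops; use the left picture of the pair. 0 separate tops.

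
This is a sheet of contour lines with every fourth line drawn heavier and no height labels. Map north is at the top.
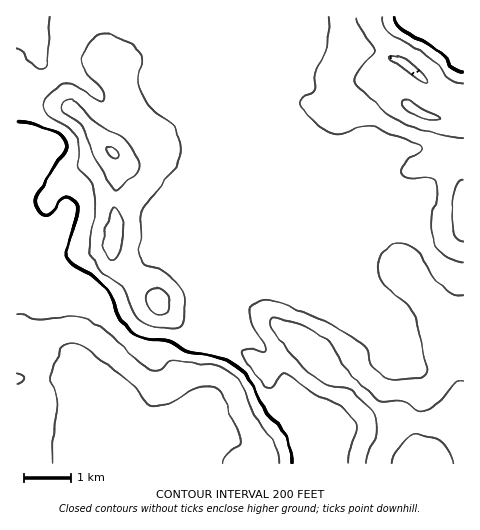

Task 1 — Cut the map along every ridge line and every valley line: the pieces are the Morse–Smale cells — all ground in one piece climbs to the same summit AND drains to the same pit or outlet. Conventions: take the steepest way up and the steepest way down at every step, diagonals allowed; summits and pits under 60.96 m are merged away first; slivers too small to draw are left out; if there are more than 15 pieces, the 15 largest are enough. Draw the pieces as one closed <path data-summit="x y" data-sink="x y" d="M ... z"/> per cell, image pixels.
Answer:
<path data-summit="111 152" data-sink="89 397" d="M153 16l-76 0-9 30 0 25-33 19-17-2 3 4 0 41 18 8 6 5 0 4-10 19-19 16 0 58 37 43 21 14-2 50 6 26 12 21-3 7 3 19 14 19 25 16 14-12 42-20 21-33 3-30 11-45 0-9-2-4 0-22-6-11-3-54-7-21 2-9 9-6 26-6 17 1 26 9-25-15-9-9-17-32-10-24-4-4-24-10-21-14 2-17-3-11z"/><path data-summit="421 17" data-sink="89 397" d="M463 16l-309 1 17 33 3 11-2 17 21 14 24 10 4 4 10 24 17 32 9 9 25 15-26-9-17-1-26 6-9 6-2 9 7 21 5 58 9 2 7-1 32-14 31-9 8-7-1 30 3 8 6 6 37 21 19 5 8-2 0-22-13-42-3-26-4-7-22-21 23-32 16-13 27-4 23 0 29 7 15 0z"/><path data-summit="302 342" data-sink="89 397" d="M347 210l-2 0 8 8 5 12 2 21 13 42 0 22-8 2-19-5-37-21-6-6-3-8 0-28-7 5-31 9-32 14-14 0 4 41-11 45-4 34-20 29-23 11 21-3 16 6 18-3 12 1 9 5 11 11 3 10 212-1 0-186-18-7-9-7-33-51-49 2z"/><path data-summit="421 17" data-sink="89 397" d="M17 244l0 220 235-1-3-9-11-11-14-6-25 3-16-6-14 1-24 10-9 6-6 7-26-16-14-19-3-7 3-19-12-21-4-14-2-12 2-50-21-14z"/><path data-summit="463 197" data-sink="89 397" d="M420 148l-23 0-32 7-21 23-13 21 12 9 12 6 49-2 33 51 9 7 17 6 1-119z"/><path data-summit="421 17" data-sink="89 397" d="M76 16l-60 1 1 167 18-15 10-19 0-4-6-5-18-8 0-41-4-5 18 3 33-19-1-17z"/>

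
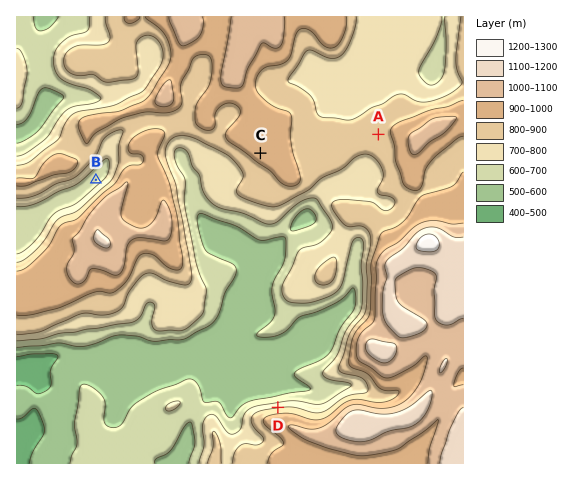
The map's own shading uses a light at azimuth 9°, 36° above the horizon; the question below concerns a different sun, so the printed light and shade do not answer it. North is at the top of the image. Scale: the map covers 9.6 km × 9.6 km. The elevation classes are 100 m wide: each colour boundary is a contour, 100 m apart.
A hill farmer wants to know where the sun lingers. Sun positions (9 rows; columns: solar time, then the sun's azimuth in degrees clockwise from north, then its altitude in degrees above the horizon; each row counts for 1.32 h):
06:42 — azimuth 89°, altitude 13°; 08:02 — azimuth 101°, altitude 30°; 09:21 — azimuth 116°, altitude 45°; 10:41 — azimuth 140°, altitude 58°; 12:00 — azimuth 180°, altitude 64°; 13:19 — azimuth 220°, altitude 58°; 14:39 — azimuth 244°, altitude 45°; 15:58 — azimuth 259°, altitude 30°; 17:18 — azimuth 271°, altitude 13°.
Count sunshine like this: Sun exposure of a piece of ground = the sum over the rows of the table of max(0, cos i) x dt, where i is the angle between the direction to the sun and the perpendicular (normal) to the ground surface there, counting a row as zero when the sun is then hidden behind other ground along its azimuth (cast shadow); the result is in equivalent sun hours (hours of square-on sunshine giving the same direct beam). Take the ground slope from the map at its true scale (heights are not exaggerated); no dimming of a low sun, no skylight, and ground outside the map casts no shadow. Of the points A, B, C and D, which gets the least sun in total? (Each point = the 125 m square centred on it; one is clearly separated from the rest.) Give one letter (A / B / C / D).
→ D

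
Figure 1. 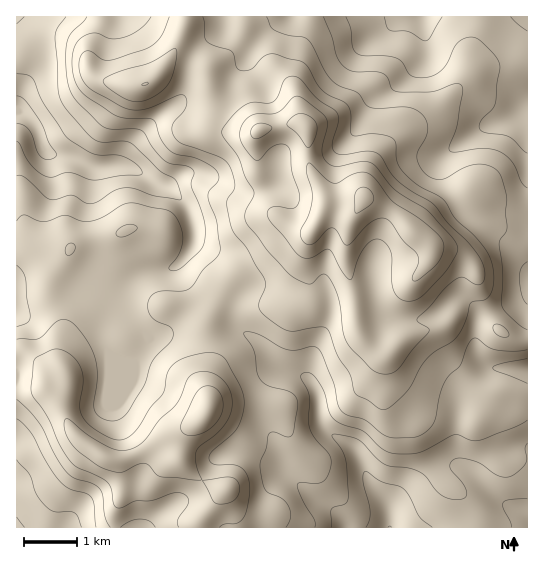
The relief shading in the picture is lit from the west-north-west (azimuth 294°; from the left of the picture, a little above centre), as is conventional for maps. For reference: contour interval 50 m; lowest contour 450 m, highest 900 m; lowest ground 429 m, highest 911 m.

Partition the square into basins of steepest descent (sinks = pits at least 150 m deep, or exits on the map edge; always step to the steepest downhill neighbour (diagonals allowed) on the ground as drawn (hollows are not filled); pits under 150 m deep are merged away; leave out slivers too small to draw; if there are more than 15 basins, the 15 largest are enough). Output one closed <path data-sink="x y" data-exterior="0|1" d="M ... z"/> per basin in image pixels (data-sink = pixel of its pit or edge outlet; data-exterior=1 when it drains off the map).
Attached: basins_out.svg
<path data-sink="17 111" data-exterior="1" d="M185 16l-169 1 0 334 15 5 18 13 12 2 4 3 2 9-6 20 10 26 12 14 18 12 12 5 10 0 34-13 38-23 10-9 3-5-1-85 14-30 14-19 14-4 13-8 28-25 20-6 6-7 8-17 0-14-15-28-1-37-2-3-5-3-14 0-26 5-10 4-26-4-6-4-3-20-9-36-28-12-6 0-5 4 13-24 4-12z"/><path data-sink="390 527" data-exterior="1" d="M335 207l-10 0-9 19-6 7-20 6-28 25-13 8-14 4-10 13-18 36 1 85-3 6-20 17-5 14 0 14 17 16 21 11 9 2 6 38 294 0 1-187-14-2-22-16-9-18-7-35-9-11-12-7-24-5 0 10-4 8-12 13-14 24-4 19 0 24-10 10-14-7-10-10-6-12-2-31-8-30 1-32 3-11 6-12-8 1z"/><path data-sink="423 17" data-exterior="1" d="M527 16l-341 0-5 21-12 22 10-2 28 12 9 36 3 20 6 4 26 4 10-4 26-5 14 0 5 3 2 3 1 37 15 28 1 12 30 4 10-14 30 16 36 34 24 5 8 4 13 14 7 35 9 18 22 16 13 1z"/><path data-sink="17 527" data-exterior="1" d="M23 352l-7 1 0 174 182 1 2-7 25-31-28-13-17-16 1-20 10-14-9 4-15 10-32 15-12 4-14-1-26-16-12-14-10-26 6-20-2-9-4-3-12-2z"/>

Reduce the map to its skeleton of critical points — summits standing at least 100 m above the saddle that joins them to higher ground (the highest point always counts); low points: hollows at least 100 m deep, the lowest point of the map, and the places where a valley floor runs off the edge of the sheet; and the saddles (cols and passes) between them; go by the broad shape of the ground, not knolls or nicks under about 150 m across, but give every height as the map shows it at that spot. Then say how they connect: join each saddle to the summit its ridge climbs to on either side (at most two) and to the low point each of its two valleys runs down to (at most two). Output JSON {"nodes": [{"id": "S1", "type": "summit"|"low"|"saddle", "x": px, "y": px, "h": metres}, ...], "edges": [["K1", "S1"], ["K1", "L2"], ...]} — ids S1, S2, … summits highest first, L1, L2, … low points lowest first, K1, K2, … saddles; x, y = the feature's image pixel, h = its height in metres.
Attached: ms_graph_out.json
{"nodes": [
{"id": "S1", "type": "summit", "x": 365, "y": 197, "h": 911},
{"id": "S2", "type": "summit", "x": 209, "y": 410, "h": 847},
{"id": "L1", "type": "low", "x": 19, "y": 111, "h": 429},
{"id": "L2", "type": "low", "x": 390, "y": 527, "h": 449},
{"id": "L3", "type": "low", "x": 423, "y": 17, "h": 472},
{"id": "L4", "type": "low", "x": 17, "y": 527, "h": 491},
{"id": "K1", "type": "saddle", "x": 215, "y": 306, "h": 678},
{"id": "K2", "type": "saddle", "x": 17, "y": 351, "h": 675},
{"id": "K3", "type": "saddle", "x": 527, "y": 341, "h": 672}],
"edges": [["K1", "S1"], ["K1", "S2"], ["K1", "L1"], ["K1", "L2"], ["K2", "S2"], ["K2", "L1"], ["K2", "L4"], ["K3", "S1"], ["K3", "L2"], ["K3", "L3"]]}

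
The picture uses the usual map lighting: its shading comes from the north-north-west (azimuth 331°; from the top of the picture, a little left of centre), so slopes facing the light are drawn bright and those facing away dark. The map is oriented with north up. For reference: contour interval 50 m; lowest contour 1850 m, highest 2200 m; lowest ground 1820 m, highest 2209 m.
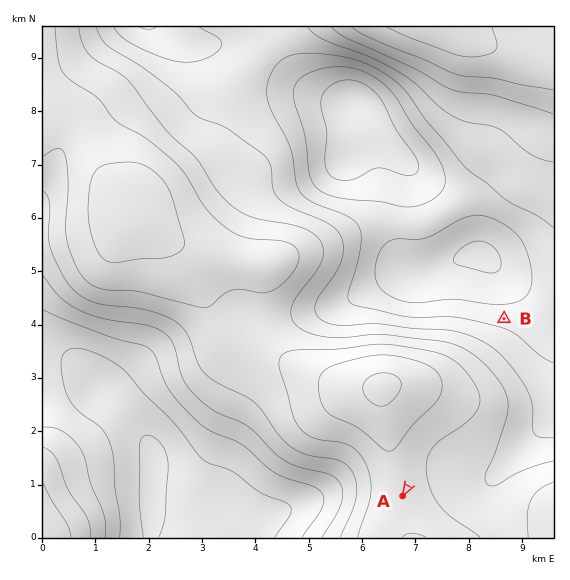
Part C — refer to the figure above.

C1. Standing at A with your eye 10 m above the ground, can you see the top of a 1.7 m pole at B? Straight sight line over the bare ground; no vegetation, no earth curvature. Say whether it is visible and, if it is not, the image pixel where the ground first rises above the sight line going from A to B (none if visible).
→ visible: false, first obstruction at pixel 420 465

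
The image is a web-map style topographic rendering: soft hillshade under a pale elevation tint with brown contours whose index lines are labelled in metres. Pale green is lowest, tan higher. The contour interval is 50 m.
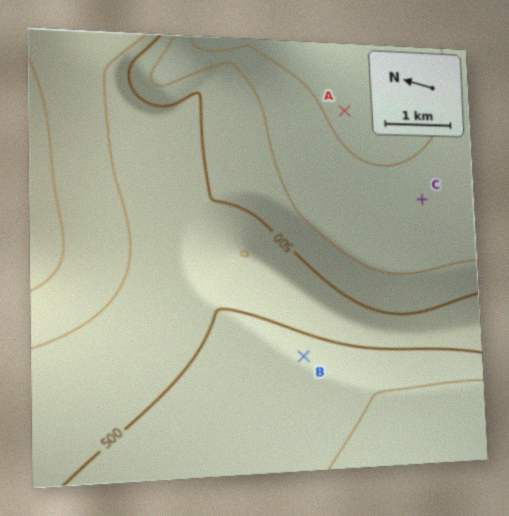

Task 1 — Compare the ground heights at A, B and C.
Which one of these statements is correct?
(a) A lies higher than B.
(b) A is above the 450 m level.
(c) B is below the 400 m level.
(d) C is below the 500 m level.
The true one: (d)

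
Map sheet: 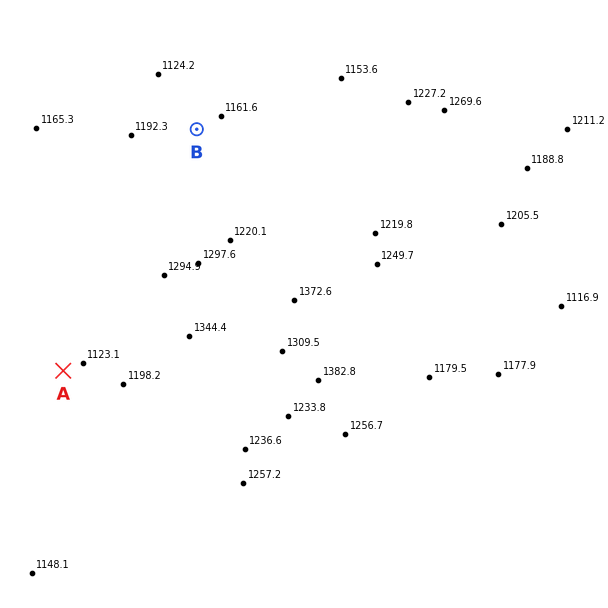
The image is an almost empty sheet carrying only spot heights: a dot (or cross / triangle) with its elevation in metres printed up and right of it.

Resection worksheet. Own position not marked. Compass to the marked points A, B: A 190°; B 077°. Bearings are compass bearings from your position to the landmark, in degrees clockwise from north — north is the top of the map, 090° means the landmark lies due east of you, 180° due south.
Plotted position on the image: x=102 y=151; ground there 1185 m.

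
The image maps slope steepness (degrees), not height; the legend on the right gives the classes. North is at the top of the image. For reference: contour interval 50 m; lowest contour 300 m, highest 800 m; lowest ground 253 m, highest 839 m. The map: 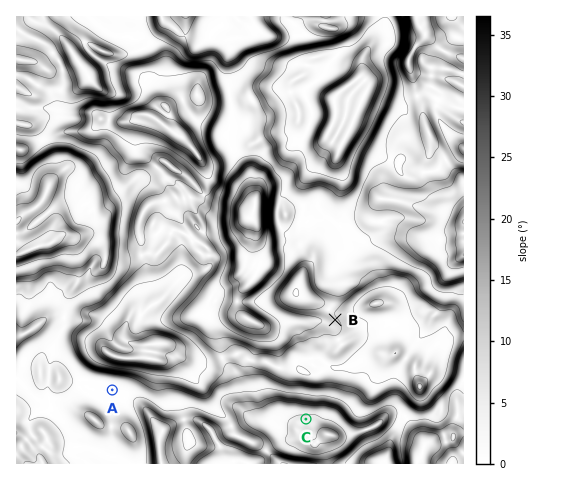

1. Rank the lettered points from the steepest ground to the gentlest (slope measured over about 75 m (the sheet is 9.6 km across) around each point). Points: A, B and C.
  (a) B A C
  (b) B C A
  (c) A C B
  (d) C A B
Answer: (b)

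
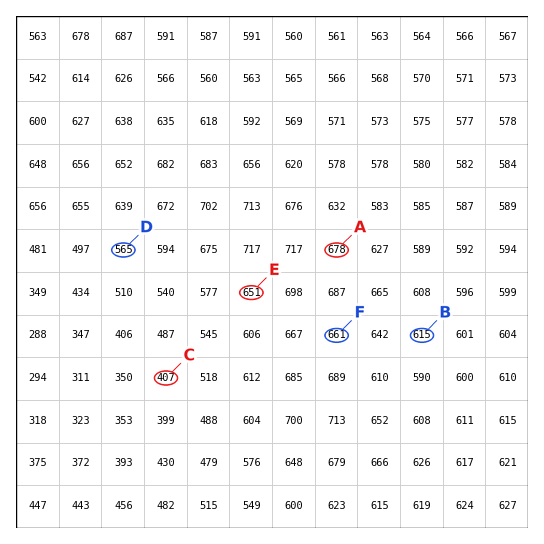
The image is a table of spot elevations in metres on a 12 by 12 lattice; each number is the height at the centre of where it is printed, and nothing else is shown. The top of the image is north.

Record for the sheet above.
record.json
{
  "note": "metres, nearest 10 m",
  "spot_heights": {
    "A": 680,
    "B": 620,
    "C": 410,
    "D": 560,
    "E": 650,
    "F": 660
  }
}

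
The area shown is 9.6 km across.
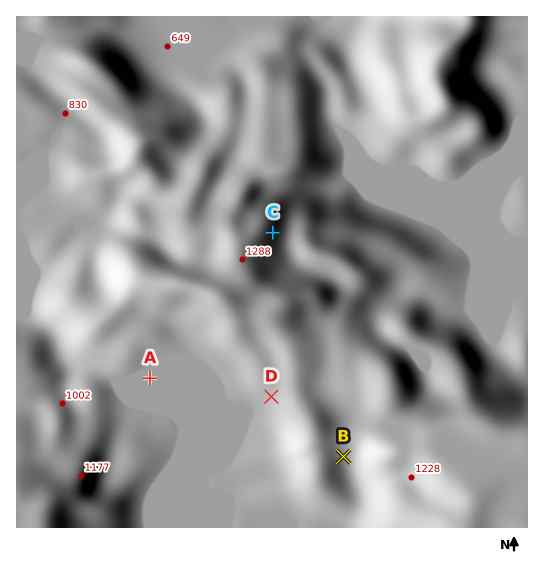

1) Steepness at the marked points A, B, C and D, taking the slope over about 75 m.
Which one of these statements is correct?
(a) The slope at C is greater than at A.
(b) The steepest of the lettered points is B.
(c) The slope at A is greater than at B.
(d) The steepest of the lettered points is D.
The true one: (a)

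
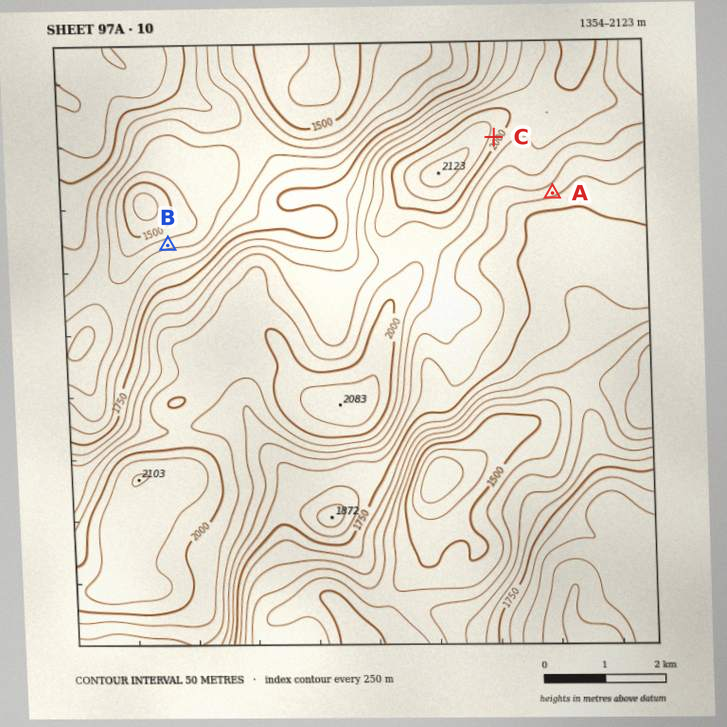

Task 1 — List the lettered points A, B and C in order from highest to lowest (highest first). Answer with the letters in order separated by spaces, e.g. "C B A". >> C A B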